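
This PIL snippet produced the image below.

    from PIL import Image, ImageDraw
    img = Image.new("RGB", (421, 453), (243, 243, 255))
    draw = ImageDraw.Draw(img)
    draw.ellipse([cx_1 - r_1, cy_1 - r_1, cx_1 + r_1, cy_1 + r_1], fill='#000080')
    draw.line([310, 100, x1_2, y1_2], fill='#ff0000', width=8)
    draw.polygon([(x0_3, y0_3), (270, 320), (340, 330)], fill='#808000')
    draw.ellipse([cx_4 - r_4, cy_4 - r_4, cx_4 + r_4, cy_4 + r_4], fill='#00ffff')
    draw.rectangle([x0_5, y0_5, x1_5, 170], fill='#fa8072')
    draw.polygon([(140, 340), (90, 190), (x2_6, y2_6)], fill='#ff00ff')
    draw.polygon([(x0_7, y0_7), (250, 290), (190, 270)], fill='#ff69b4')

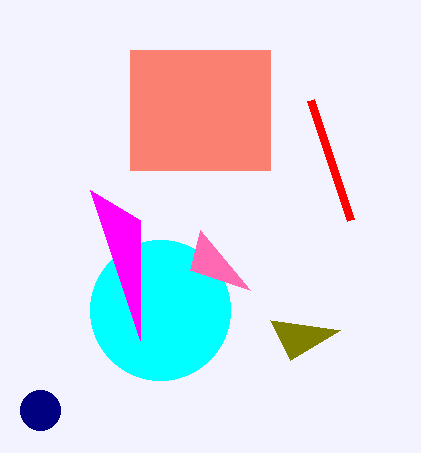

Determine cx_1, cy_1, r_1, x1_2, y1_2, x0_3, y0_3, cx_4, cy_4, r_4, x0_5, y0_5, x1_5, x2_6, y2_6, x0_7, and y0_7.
cx_1 = 40
cy_1 = 410
r_1 = 20
x1_2 = 350
y1_2 = 220
x0_3 = 290
y0_3 = 360
cx_4 = 160
cy_4 = 310
r_4 = 70
x0_5 = 130
y0_5 = 50
x1_5 = 270
x2_6 = 140
y2_6 = 220
x0_7 = 200
y0_7 = 230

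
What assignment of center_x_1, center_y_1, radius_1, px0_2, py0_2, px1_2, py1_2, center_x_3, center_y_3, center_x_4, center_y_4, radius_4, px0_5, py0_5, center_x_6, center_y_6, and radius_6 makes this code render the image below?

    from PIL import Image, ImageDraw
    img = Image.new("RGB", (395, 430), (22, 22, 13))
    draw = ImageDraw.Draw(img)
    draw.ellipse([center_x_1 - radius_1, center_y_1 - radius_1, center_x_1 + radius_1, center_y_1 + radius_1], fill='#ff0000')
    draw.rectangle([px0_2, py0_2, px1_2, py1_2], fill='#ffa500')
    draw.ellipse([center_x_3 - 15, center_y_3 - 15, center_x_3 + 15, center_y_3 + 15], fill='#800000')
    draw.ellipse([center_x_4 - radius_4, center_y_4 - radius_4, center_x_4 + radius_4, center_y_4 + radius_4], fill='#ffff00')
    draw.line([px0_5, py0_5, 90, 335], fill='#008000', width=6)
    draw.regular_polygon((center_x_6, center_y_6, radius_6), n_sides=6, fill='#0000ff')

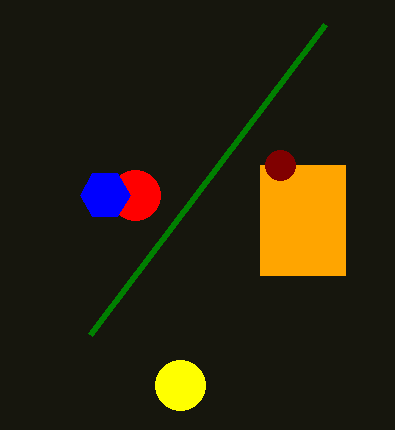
center_x_1 = 135
center_y_1 = 195
radius_1 = 25
px0_2 = 260
py0_2 = 165
px1_2 = 345
py1_2 = 275
center_x_3 = 280
center_y_3 = 165
center_x_4 = 180
center_y_4 = 385
radius_4 = 25
px0_5 = 325
py0_5 = 25
center_x_6 = 105
center_y_6 = 195
radius_6 = 25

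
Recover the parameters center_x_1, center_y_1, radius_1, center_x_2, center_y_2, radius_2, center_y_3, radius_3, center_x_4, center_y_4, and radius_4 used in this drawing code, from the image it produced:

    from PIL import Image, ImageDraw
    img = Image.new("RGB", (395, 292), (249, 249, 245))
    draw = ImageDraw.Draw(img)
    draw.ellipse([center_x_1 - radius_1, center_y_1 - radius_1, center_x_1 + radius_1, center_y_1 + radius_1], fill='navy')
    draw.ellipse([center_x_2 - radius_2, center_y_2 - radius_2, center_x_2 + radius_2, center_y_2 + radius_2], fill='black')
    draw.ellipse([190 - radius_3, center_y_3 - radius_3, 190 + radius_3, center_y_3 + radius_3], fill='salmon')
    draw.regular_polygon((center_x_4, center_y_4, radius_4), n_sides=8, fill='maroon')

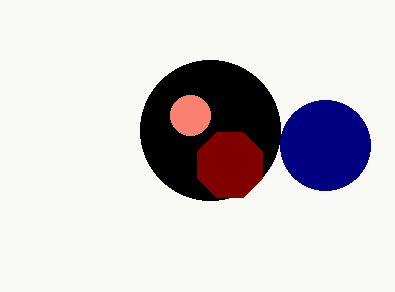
center_x_1 = 325
center_y_1 = 145
radius_1 = 45
center_x_2 = 210
center_y_2 = 130
radius_2 = 70
center_y_3 = 115
radius_3 = 20
center_x_4 = 230
center_y_4 = 165
radius_4 = 35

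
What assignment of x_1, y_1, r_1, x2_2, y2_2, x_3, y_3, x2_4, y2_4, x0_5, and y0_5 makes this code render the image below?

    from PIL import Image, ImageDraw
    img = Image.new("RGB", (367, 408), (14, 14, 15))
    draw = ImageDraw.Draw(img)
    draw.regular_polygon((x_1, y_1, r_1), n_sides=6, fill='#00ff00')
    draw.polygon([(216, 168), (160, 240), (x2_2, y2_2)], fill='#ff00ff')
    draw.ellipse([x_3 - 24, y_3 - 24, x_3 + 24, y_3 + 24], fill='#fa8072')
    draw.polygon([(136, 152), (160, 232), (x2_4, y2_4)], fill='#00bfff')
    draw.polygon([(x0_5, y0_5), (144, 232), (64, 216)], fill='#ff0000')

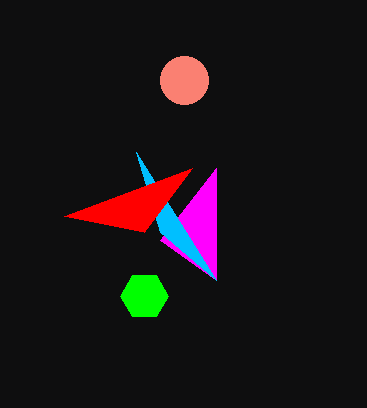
x_1 = 144; y_1 = 296; r_1 = 24; x2_2 = 216; y2_2 = 280; x_3 = 184; y_3 = 80; x2_4 = 216; y2_4 = 280; x0_5 = 192; y0_5 = 168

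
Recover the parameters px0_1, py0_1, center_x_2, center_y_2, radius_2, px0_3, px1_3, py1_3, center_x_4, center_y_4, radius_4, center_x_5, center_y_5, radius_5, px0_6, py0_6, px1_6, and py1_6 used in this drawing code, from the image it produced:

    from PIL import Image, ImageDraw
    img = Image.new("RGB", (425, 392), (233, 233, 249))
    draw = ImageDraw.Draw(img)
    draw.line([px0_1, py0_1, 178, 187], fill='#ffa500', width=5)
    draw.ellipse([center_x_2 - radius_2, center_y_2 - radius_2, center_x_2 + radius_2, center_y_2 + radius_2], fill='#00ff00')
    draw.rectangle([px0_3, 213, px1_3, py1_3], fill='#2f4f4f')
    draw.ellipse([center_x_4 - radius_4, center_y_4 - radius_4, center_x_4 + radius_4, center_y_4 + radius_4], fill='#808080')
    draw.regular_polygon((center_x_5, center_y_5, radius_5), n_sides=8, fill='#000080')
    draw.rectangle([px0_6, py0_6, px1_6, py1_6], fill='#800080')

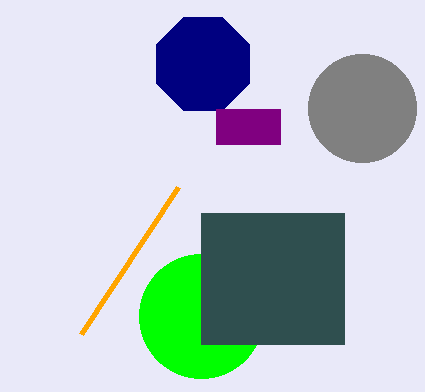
px0_1 = 81, py0_1 = 334, center_x_2 = 201, center_y_2 = 316, radius_2 = 62, px0_3 = 201, px1_3 = 344, py1_3 = 344, center_x_4 = 362, center_y_4 = 108, radius_4 = 54, center_x_5 = 203, center_y_5 = 64, radius_5 = 50, px0_6 = 216, py0_6 = 109, px1_6 = 280, py1_6 = 144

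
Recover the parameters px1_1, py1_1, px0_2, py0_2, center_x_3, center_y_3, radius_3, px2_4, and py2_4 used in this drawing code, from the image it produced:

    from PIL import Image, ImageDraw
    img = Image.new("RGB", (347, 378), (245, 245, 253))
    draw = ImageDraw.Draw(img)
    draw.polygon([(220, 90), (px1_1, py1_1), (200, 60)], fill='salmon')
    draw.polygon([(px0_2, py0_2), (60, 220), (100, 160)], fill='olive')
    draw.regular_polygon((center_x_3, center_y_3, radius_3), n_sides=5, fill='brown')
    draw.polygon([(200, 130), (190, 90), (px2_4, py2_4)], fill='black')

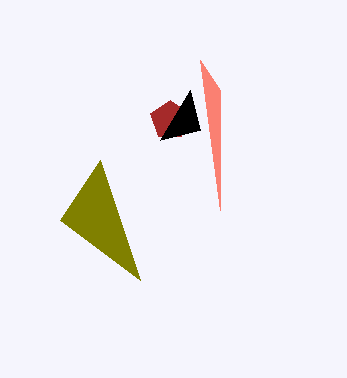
px1_1 = 220; py1_1 = 210; px0_2 = 140; py0_2 = 280; center_x_3 = 170; center_y_3 = 120; radius_3 = 20; px2_4 = 160; py2_4 = 140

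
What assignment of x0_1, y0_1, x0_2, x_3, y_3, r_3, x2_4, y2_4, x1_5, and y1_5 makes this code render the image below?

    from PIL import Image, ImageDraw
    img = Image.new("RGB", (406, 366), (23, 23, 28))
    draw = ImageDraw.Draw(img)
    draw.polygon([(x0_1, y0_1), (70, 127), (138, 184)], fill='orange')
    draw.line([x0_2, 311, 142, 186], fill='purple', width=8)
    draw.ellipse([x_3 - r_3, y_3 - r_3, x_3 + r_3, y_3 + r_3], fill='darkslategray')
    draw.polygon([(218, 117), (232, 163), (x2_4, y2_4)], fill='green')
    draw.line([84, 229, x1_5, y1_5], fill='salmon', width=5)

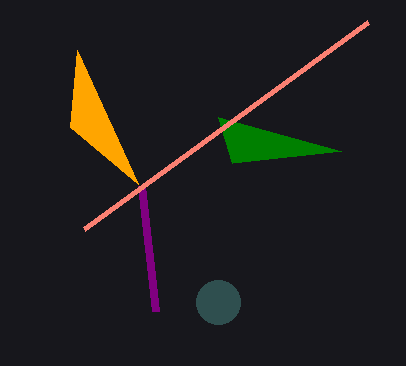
x0_1 = 77; y0_1 = 50; x0_2 = 156; x_3 = 218; y_3 = 302; r_3 = 22; x2_4 = 341; y2_4 = 151; x1_5 = 368; y1_5 = 22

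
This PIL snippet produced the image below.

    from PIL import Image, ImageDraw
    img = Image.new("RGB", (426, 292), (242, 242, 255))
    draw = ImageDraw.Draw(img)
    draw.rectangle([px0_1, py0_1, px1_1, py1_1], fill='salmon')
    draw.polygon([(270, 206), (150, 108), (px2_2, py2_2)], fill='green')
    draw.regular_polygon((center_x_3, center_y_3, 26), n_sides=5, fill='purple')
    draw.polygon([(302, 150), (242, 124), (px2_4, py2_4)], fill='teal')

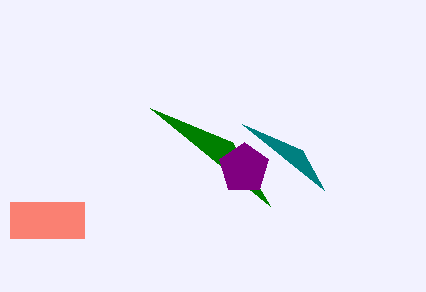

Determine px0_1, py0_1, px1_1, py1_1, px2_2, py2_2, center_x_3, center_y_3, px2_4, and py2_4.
px0_1 = 10, py0_1 = 202, px1_1 = 84, py1_1 = 238, px2_2 = 232, py2_2 = 142, center_x_3 = 244, center_y_3 = 168, px2_4 = 324, py2_4 = 190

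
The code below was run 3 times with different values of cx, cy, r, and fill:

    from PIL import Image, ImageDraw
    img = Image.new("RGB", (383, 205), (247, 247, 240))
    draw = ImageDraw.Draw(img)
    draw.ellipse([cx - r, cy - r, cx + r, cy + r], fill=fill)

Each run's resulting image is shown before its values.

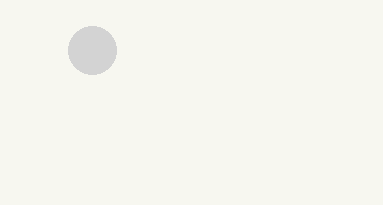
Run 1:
cx = 92, cy = 50, r = 24, fill = 'lightgray'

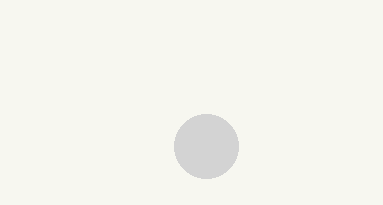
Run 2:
cx = 206, cy = 146, r = 32, fill = 'lightgray'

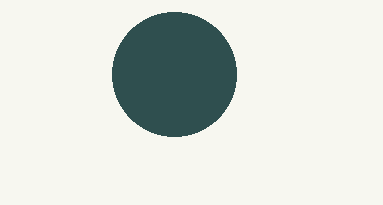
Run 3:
cx = 174, cy = 74, r = 62, fill = 'darkslategray'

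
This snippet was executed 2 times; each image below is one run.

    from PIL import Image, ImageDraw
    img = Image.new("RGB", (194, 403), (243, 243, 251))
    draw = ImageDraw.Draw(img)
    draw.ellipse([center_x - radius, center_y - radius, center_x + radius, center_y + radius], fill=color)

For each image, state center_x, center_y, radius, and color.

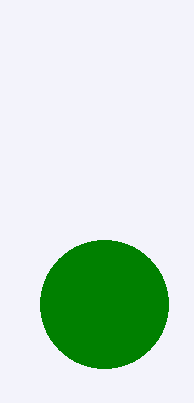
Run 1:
center_x = 104, center_y = 304, radius = 64, color = 'green'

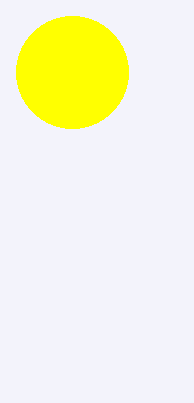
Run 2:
center_x = 72; center_y = 72; radius = 56; color = 'yellow'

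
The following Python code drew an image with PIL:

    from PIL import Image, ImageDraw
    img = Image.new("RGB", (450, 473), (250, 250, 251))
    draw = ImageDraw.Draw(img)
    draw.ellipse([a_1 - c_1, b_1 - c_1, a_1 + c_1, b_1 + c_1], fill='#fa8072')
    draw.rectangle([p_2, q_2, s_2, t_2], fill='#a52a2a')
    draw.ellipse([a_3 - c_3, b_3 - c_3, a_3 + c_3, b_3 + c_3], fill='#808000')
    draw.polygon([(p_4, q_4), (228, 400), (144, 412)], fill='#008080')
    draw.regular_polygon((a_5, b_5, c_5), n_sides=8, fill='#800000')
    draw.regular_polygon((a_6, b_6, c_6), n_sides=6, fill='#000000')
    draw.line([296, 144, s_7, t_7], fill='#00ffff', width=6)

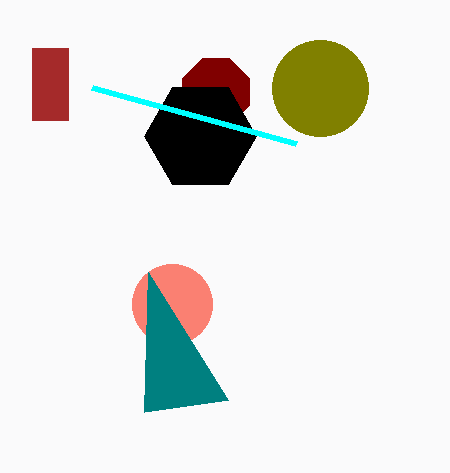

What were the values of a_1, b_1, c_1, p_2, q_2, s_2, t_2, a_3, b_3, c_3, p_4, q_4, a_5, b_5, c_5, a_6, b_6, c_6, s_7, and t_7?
a_1 = 172; b_1 = 304; c_1 = 40; p_2 = 32; q_2 = 48; s_2 = 68; t_2 = 120; a_3 = 320; b_3 = 88; c_3 = 48; p_4 = 148; q_4 = 272; a_5 = 216; b_5 = 92; c_5 = 36; a_6 = 200; b_6 = 136; c_6 = 56; s_7 = 92; t_7 = 88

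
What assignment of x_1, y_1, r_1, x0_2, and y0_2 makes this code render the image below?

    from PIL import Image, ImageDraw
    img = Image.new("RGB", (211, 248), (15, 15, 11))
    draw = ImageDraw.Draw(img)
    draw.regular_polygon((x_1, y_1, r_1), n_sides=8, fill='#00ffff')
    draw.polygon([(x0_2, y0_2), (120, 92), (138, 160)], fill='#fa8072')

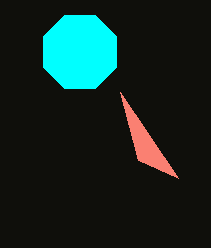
x_1 = 80
y_1 = 52
r_1 = 40
x0_2 = 178
y0_2 = 178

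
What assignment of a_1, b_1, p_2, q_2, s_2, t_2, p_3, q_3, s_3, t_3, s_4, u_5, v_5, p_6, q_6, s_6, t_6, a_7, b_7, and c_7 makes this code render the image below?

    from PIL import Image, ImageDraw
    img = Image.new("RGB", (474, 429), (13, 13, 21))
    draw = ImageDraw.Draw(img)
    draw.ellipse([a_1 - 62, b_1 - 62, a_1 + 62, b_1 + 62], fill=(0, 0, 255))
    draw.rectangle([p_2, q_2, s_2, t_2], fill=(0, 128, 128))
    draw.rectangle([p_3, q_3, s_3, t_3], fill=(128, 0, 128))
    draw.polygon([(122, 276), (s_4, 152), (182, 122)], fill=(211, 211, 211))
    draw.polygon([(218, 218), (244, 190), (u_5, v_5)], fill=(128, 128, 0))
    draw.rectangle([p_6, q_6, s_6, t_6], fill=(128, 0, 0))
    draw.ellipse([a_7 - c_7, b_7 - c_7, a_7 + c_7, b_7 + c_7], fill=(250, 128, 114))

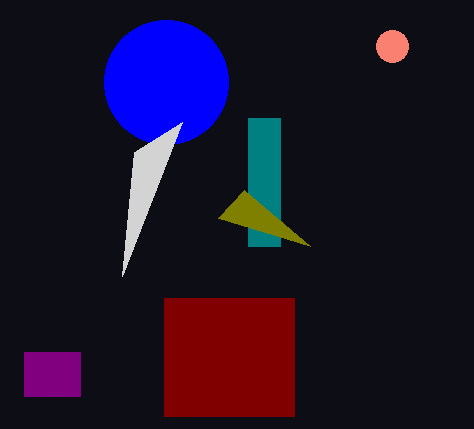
a_1 = 166
b_1 = 82
p_2 = 248
q_2 = 118
s_2 = 280
t_2 = 246
p_3 = 24
q_3 = 352
s_3 = 80
t_3 = 396
s_4 = 134
u_5 = 310
v_5 = 246
p_6 = 164
q_6 = 298
s_6 = 294
t_6 = 416
a_7 = 392
b_7 = 46
c_7 = 16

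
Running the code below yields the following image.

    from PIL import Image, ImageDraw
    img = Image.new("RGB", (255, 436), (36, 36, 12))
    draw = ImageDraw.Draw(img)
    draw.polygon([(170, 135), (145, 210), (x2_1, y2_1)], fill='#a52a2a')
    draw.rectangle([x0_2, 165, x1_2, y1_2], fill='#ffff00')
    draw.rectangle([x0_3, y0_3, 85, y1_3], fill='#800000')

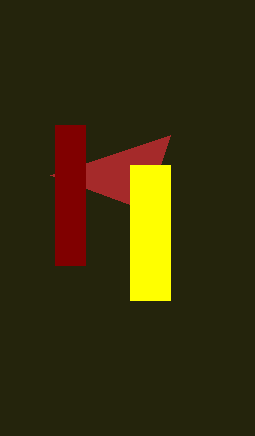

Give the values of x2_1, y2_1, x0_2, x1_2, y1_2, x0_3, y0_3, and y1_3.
x2_1 = 50, y2_1 = 175, x0_2 = 130, x1_2 = 170, y1_2 = 300, x0_3 = 55, y0_3 = 125, y1_3 = 265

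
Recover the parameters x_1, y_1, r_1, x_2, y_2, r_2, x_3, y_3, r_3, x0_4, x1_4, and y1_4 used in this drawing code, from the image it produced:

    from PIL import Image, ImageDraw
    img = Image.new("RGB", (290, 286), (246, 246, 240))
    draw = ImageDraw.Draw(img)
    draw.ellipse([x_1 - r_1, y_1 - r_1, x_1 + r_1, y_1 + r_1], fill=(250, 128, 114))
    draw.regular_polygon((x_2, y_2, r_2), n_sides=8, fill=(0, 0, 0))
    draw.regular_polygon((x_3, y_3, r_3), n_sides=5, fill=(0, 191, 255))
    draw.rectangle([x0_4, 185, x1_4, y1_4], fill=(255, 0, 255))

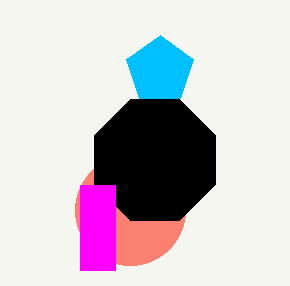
x_1 = 130; y_1 = 210; r_1 = 55; x_2 = 155; y_2 = 160; r_2 = 65; x_3 = 160; y_3 = 70; r_3 = 35; x0_4 = 80; x1_4 = 115; y1_4 = 270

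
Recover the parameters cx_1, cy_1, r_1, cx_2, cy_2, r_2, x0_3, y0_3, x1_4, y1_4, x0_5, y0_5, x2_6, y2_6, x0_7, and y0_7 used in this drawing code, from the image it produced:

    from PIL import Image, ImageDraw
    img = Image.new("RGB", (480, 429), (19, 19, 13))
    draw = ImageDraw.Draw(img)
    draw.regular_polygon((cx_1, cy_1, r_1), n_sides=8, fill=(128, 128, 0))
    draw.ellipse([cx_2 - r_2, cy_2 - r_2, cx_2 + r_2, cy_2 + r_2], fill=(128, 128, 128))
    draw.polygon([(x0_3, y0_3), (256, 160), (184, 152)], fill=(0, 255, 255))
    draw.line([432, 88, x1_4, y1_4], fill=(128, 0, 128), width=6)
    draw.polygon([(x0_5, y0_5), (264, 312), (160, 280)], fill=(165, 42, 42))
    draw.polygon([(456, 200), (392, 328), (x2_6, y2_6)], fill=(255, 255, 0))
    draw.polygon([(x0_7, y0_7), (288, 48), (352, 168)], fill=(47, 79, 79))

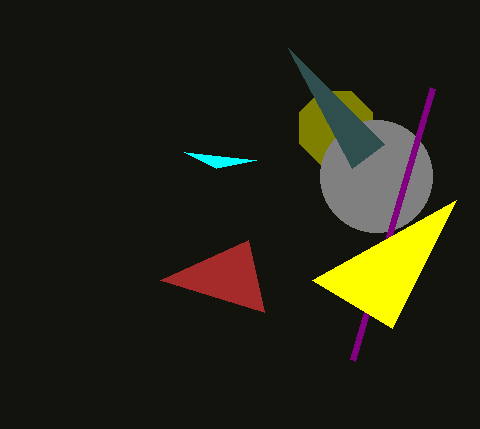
cx_1 = 336, cy_1 = 128, r_1 = 40, cx_2 = 376, cy_2 = 176, r_2 = 56, x0_3 = 216, y0_3 = 168, x1_4 = 352, y1_4 = 360, x0_5 = 248, y0_5 = 240, x2_6 = 312, y2_6 = 280, x0_7 = 384, y0_7 = 144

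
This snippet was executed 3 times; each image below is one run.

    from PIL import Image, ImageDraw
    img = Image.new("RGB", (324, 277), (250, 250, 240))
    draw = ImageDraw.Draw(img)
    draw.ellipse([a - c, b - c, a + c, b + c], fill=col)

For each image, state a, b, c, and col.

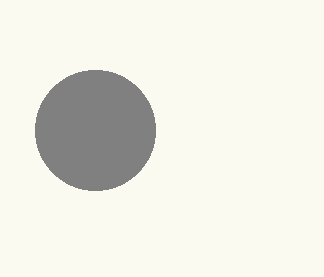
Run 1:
a = 95
b = 130
c = 60
col = 'gray'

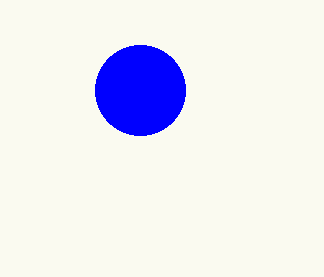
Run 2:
a = 140
b = 90
c = 45
col = 'blue'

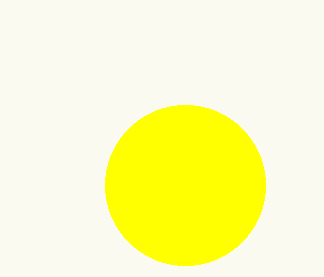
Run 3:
a = 185; b = 185; c = 80; col = 'yellow'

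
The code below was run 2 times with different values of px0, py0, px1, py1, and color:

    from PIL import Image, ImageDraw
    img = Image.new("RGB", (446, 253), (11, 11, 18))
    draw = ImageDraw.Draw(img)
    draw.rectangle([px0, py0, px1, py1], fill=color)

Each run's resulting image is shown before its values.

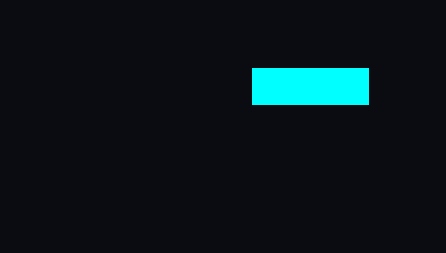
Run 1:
px0 = 252
py0 = 68
px1 = 368
py1 = 104
color = 'cyan'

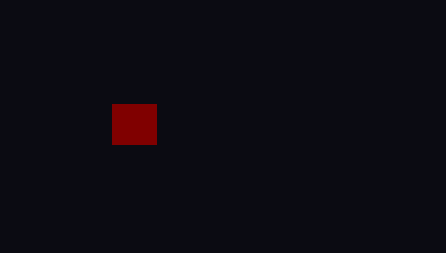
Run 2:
px0 = 112, py0 = 104, px1 = 156, py1 = 144, color = 'maroon'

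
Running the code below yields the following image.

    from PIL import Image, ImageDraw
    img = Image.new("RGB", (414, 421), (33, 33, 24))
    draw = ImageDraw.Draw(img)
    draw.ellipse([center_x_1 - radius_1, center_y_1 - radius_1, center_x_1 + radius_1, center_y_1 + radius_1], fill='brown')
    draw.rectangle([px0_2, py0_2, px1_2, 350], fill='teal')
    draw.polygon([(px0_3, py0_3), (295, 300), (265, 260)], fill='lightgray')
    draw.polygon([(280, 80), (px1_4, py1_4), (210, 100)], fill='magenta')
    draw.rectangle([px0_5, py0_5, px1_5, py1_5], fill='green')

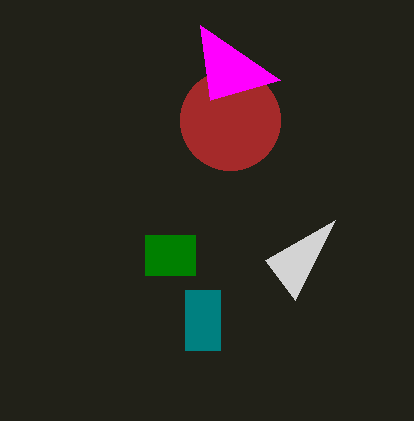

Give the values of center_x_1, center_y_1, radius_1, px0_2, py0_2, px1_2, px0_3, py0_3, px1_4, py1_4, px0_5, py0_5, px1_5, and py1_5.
center_x_1 = 230; center_y_1 = 120; radius_1 = 50; px0_2 = 185; py0_2 = 290; px1_2 = 220; px0_3 = 335; py0_3 = 220; px1_4 = 200; py1_4 = 25; px0_5 = 145; py0_5 = 235; px1_5 = 195; py1_5 = 275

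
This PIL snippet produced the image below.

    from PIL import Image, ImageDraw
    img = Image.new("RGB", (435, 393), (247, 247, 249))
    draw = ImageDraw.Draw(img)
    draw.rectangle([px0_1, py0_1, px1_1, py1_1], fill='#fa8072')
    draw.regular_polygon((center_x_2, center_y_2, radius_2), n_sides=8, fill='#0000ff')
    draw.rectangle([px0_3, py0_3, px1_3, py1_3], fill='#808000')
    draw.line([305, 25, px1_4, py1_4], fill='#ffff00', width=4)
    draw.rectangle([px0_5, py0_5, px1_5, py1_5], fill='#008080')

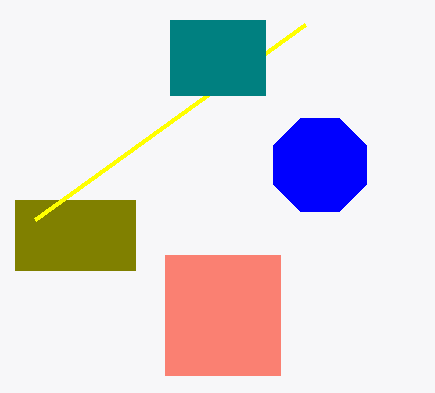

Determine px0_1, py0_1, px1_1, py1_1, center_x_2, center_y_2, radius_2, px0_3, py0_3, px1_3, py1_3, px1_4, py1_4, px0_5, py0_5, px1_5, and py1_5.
px0_1 = 165; py0_1 = 255; px1_1 = 280; py1_1 = 375; center_x_2 = 320; center_y_2 = 165; radius_2 = 50; px0_3 = 15; py0_3 = 200; px1_3 = 135; py1_3 = 270; px1_4 = 35; py1_4 = 220; px0_5 = 170; py0_5 = 20; px1_5 = 265; py1_5 = 95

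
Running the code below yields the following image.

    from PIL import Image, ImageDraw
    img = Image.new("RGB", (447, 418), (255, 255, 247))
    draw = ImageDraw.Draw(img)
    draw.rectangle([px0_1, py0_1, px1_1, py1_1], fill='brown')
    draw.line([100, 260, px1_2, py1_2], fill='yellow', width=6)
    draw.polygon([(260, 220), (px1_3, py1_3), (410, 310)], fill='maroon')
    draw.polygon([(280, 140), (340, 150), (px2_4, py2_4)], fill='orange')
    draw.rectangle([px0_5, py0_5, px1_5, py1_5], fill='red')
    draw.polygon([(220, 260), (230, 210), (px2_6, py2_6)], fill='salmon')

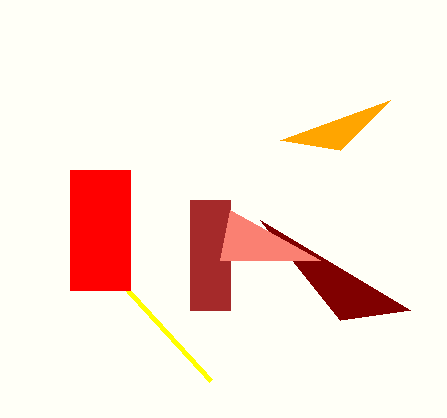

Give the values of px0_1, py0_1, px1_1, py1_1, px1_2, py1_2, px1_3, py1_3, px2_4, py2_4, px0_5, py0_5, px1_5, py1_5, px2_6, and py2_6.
px0_1 = 190; py0_1 = 200; px1_1 = 230; py1_1 = 310; px1_2 = 210; py1_2 = 380; px1_3 = 340; py1_3 = 320; px2_4 = 390; py2_4 = 100; px0_5 = 70; py0_5 = 170; px1_5 = 130; py1_5 = 290; px2_6 = 320; py2_6 = 260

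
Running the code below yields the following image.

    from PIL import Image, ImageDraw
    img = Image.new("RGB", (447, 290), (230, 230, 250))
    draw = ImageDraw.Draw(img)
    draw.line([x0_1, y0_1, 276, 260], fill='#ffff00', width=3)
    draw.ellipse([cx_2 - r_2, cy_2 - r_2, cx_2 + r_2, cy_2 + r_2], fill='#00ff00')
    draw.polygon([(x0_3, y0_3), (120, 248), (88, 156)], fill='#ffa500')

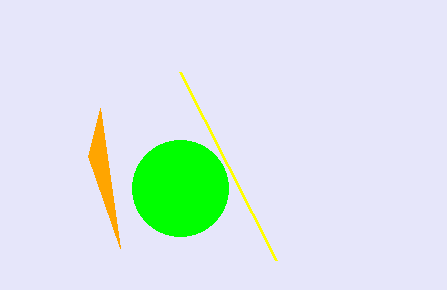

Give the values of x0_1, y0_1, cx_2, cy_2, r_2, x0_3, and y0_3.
x0_1 = 180, y0_1 = 72, cx_2 = 180, cy_2 = 188, r_2 = 48, x0_3 = 100, y0_3 = 108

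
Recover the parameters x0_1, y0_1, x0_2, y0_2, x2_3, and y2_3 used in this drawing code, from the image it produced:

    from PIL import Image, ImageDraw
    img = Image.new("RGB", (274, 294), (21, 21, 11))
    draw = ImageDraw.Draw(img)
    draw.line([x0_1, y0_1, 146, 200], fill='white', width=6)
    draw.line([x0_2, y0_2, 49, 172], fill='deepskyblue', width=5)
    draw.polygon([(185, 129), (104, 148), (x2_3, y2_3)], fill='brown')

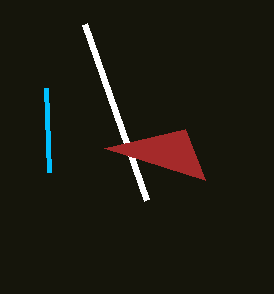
x0_1 = 84; y0_1 = 24; x0_2 = 46; y0_2 = 88; x2_3 = 205; y2_3 = 180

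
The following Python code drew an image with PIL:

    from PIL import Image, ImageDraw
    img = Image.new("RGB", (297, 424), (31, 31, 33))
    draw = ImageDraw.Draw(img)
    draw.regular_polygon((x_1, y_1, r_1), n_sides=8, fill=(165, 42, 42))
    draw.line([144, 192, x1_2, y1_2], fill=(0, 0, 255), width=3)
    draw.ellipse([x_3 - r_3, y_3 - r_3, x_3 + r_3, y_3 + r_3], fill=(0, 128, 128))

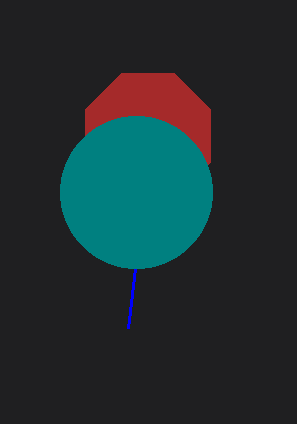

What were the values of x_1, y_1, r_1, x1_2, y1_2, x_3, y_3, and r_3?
x_1 = 148
y_1 = 136
r_1 = 68
x1_2 = 128
y1_2 = 328
x_3 = 136
y_3 = 192
r_3 = 76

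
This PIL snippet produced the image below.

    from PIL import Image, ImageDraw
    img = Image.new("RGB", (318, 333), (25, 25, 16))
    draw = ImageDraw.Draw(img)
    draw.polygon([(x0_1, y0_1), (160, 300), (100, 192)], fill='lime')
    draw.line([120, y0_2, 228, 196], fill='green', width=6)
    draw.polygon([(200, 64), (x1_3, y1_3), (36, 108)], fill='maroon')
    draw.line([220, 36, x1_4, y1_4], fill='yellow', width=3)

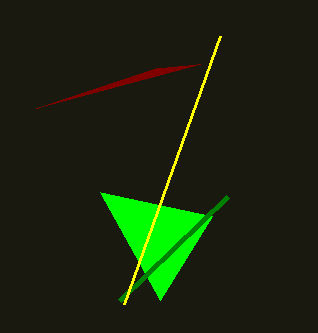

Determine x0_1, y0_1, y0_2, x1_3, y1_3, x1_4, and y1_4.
x0_1 = 212; y0_1 = 216; y0_2 = 300; x1_3 = 156; y1_3 = 68; x1_4 = 124; y1_4 = 304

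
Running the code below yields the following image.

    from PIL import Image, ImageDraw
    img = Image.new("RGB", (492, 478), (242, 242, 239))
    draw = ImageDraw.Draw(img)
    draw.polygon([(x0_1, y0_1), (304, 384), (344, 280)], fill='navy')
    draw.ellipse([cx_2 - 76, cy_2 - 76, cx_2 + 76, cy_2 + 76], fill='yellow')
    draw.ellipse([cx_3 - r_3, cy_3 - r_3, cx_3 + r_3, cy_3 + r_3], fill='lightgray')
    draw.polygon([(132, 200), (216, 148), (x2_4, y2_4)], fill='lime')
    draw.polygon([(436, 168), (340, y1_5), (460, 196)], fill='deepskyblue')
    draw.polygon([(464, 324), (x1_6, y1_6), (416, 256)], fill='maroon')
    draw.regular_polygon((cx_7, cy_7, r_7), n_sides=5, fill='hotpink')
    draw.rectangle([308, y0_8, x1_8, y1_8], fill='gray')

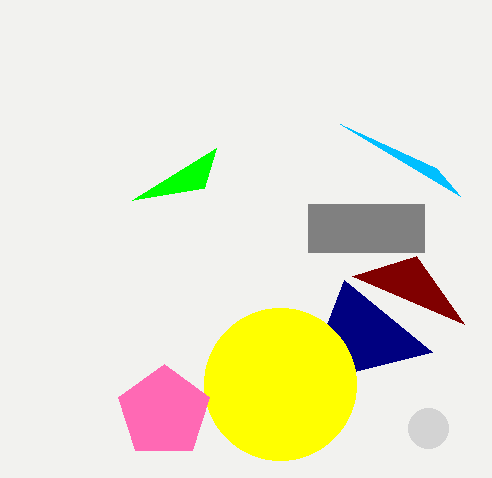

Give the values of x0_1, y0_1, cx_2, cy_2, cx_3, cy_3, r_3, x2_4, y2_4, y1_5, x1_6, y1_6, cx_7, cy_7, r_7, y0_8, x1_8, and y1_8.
x0_1 = 432; y0_1 = 352; cx_2 = 280; cy_2 = 384; cx_3 = 428; cy_3 = 428; r_3 = 20; x2_4 = 204; y2_4 = 188; y1_5 = 124; x1_6 = 352; y1_6 = 276; cx_7 = 164; cy_7 = 412; r_7 = 48; y0_8 = 204; x1_8 = 424; y1_8 = 252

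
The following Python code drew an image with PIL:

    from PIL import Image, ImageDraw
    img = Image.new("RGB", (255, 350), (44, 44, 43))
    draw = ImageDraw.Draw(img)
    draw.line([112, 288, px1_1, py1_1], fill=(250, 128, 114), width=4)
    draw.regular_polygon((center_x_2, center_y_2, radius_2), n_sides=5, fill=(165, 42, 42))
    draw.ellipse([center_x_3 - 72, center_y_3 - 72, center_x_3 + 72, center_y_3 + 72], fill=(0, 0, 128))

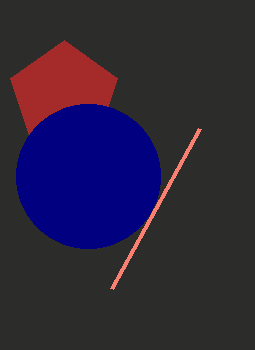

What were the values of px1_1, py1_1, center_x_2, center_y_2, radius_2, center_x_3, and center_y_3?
px1_1 = 200
py1_1 = 128
center_x_2 = 64
center_y_2 = 96
radius_2 = 56
center_x_3 = 88
center_y_3 = 176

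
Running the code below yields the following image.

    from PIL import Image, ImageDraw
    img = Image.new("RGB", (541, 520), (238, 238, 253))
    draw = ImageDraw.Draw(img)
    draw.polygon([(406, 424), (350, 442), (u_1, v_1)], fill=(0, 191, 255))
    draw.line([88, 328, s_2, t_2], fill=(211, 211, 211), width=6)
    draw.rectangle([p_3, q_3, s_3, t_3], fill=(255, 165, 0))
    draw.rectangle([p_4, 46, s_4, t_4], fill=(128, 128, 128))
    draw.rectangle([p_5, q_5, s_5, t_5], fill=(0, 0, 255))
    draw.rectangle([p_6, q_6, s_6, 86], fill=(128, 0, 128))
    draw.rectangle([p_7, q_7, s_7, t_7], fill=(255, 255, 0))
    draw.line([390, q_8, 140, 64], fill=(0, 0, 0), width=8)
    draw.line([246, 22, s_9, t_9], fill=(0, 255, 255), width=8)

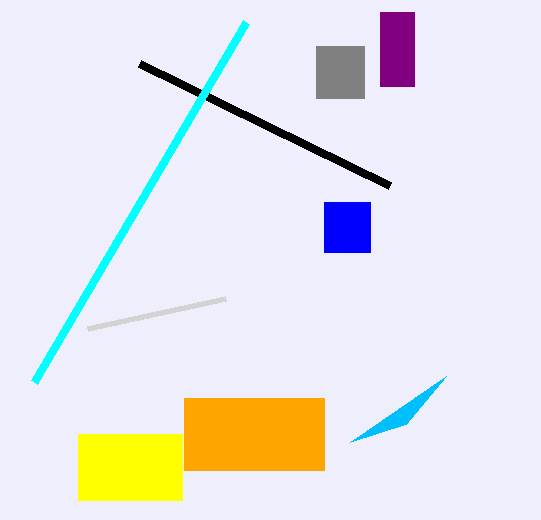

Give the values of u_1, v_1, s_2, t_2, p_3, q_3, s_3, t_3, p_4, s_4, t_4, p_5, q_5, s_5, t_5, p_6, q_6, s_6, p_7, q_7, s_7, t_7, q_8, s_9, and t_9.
u_1 = 446, v_1 = 376, s_2 = 226, t_2 = 298, p_3 = 184, q_3 = 398, s_3 = 324, t_3 = 470, p_4 = 316, s_4 = 364, t_4 = 98, p_5 = 324, q_5 = 202, s_5 = 370, t_5 = 252, p_6 = 380, q_6 = 12, s_6 = 414, p_7 = 78, q_7 = 434, s_7 = 182, t_7 = 500, q_8 = 186, s_9 = 34, t_9 = 382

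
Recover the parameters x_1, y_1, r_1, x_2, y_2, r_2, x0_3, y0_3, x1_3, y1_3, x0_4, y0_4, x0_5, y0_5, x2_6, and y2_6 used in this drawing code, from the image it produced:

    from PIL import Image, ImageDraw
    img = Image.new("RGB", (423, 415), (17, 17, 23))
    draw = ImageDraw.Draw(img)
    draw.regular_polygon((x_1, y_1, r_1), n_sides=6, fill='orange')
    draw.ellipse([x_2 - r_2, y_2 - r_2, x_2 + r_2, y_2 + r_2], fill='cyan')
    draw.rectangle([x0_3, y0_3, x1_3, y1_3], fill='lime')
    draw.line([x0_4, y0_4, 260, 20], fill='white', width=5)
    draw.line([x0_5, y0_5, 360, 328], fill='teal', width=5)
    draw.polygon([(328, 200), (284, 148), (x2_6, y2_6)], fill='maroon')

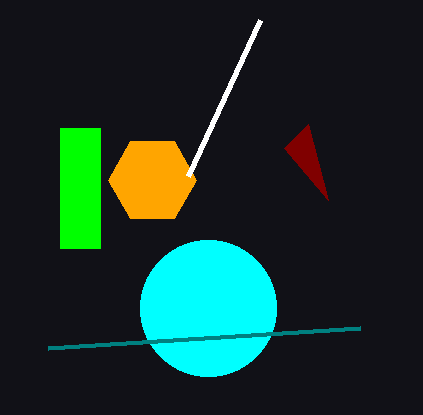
x_1 = 152
y_1 = 180
r_1 = 44
x_2 = 208
y_2 = 308
r_2 = 68
x0_3 = 60
y0_3 = 128
x1_3 = 100
y1_3 = 248
x0_4 = 188
y0_4 = 176
x0_5 = 48
y0_5 = 348
x2_6 = 308
y2_6 = 124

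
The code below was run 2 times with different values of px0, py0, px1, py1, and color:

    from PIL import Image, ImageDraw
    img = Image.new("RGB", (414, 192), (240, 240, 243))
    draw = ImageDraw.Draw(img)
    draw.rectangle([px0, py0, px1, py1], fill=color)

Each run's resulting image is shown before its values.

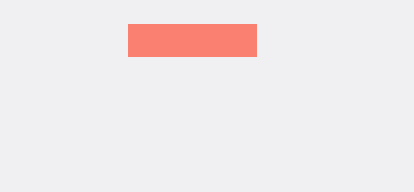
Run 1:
px0 = 128; py0 = 24; px1 = 256; py1 = 56; color = 'salmon'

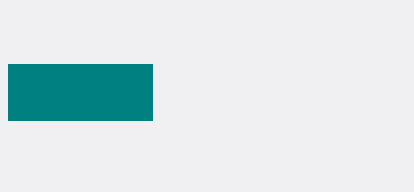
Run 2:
px0 = 8; py0 = 64; px1 = 152; py1 = 120; color = 'teal'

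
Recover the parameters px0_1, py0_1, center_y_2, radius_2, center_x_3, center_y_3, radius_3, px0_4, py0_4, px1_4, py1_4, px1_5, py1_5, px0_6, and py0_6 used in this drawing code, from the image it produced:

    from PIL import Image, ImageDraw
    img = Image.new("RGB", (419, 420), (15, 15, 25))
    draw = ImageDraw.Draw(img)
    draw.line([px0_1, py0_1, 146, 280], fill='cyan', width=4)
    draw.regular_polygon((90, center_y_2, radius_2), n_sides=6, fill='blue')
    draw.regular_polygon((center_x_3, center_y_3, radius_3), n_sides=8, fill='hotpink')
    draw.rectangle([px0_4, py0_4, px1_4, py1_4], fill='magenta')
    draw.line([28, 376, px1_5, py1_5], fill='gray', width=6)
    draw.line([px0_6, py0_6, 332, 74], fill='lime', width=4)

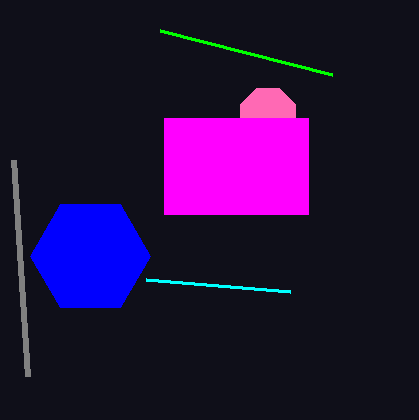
px0_1 = 290; py0_1 = 292; center_y_2 = 256; radius_2 = 60; center_x_3 = 268; center_y_3 = 116; radius_3 = 30; px0_4 = 164; py0_4 = 118; px1_4 = 308; py1_4 = 214; px1_5 = 14; py1_5 = 160; px0_6 = 160; py0_6 = 30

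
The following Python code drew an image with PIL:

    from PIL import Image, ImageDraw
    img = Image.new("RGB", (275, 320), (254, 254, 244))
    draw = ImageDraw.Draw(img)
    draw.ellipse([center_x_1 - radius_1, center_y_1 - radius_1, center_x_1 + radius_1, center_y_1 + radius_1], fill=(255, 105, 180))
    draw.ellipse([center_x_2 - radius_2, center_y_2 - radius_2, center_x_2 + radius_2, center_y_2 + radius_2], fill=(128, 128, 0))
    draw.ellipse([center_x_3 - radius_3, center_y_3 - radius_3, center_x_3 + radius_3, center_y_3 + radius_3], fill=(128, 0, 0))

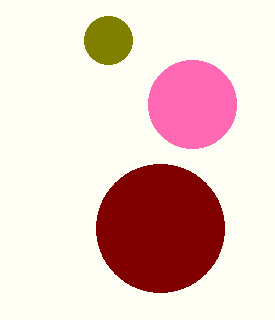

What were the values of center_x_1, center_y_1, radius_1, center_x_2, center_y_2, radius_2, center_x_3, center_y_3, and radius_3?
center_x_1 = 192
center_y_1 = 104
radius_1 = 44
center_x_2 = 108
center_y_2 = 40
radius_2 = 24
center_x_3 = 160
center_y_3 = 228
radius_3 = 64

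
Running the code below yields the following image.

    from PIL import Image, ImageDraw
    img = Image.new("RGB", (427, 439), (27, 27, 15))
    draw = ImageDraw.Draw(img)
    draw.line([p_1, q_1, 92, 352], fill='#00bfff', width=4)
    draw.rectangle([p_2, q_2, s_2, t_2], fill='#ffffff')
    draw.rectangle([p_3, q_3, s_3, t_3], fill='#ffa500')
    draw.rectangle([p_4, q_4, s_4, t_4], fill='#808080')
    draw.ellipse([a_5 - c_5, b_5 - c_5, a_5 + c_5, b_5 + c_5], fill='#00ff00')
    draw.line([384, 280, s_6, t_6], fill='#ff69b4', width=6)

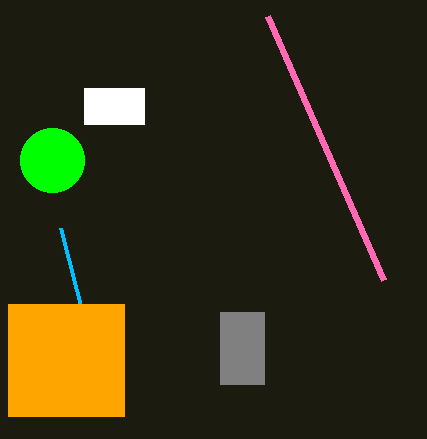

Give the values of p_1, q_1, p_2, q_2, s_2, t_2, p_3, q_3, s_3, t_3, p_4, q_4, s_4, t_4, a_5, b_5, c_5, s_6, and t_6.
p_1 = 60, q_1 = 228, p_2 = 84, q_2 = 88, s_2 = 144, t_2 = 124, p_3 = 8, q_3 = 304, s_3 = 124, t_3 = 416, p_4 = 220, q_4 = 312, s_4 = 264, t_4 = 384, a_5 = 52, b_5 = 160, c_5 = 32, s_6 = 268, t_6 = 16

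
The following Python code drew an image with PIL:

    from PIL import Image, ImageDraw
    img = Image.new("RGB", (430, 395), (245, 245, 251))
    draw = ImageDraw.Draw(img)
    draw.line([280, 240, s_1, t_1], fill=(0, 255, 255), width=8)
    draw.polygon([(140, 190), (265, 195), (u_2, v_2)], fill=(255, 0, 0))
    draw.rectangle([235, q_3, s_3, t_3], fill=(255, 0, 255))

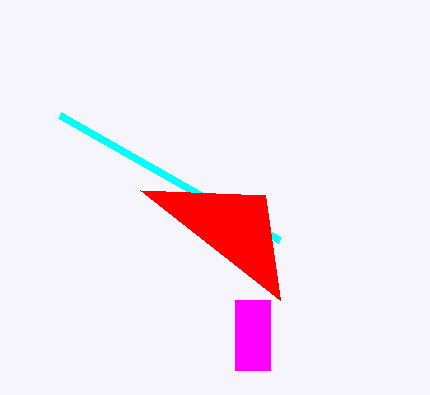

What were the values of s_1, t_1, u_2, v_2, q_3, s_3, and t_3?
s_1 = 60, t_1 = 115, u_2 = 280, v_2 = 300, q_3 = 300, s_3 = 270, t_3 = 370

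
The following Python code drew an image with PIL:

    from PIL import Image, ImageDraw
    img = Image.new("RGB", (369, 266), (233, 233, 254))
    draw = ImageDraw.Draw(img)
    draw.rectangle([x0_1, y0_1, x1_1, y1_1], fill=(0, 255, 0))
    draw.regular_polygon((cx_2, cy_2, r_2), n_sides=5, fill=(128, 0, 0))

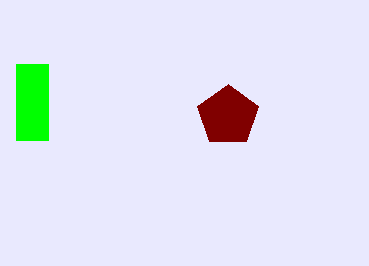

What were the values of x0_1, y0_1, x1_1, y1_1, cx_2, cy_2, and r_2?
x0_1 = 16, y0_1 = 64, x1_1 = 48, y1_1 = 140, cx_2 = 228, cy_2 = 116, r_2 = 32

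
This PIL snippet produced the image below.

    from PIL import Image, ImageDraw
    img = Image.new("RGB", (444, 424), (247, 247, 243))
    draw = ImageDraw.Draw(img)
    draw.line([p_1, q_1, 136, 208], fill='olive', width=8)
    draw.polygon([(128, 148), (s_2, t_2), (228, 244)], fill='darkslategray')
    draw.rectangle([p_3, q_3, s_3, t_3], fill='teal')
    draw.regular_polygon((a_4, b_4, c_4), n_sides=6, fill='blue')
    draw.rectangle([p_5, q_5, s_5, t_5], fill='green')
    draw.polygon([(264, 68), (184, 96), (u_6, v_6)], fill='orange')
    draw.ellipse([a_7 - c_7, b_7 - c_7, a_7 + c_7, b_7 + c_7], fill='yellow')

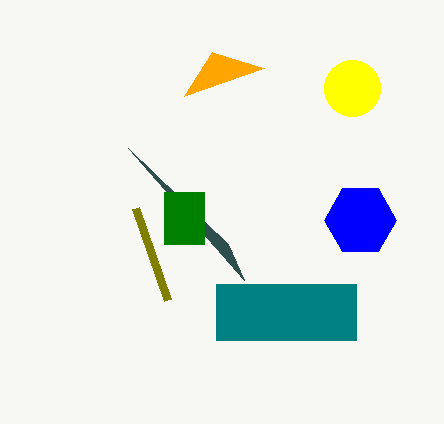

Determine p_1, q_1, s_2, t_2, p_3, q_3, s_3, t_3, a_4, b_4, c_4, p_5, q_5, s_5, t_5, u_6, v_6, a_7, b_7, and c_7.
p_1 = 168; q_1 = 300; s_2 = 244; t_2 = 280; p_3 = 216; q_3 = 284; s_3 = 356; t_3 = 340; a_4 = 360; b_4 = 220; c_4 = 36; p_5 = 164; q_5 = 192; s_5 = 204; t_5 = 244; u_6 = 212; v_6 = 52; a_7 = 352; b_7 = 88; c_7 = 28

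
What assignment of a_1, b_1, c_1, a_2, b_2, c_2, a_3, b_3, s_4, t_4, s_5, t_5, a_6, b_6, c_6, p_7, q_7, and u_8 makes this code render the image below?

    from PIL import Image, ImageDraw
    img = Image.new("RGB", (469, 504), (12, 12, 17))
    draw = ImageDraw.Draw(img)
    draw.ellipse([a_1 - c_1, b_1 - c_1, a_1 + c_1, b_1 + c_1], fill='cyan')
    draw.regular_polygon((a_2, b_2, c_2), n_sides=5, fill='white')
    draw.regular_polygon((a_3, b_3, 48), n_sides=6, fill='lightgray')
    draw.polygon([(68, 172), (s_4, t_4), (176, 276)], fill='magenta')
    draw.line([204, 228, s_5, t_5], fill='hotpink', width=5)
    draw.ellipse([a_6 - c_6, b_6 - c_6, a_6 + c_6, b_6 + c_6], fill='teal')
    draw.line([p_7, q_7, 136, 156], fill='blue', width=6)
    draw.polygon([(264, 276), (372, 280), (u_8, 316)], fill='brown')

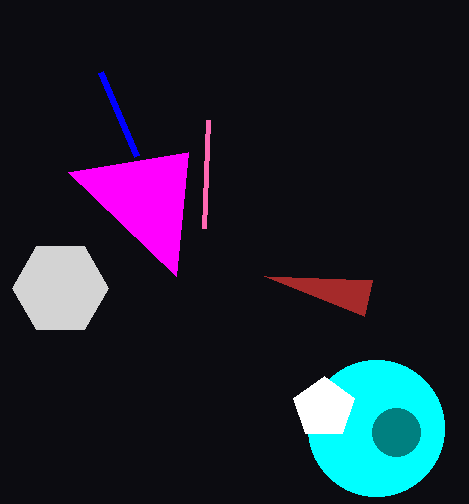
a_1 = 376, b_1 = 428, c_1 = 68, a_2 = 324, b_2 = 408, c_2 = 32, a_3 = 60, b_3 = 288, s_4 = 188, t_4 = 152, s_5 = 208, t_5 = 120, a_6 = 396, b_6 = 432, c_6 = 24, p_7 = 100, q_7 = 72, u_8 = 364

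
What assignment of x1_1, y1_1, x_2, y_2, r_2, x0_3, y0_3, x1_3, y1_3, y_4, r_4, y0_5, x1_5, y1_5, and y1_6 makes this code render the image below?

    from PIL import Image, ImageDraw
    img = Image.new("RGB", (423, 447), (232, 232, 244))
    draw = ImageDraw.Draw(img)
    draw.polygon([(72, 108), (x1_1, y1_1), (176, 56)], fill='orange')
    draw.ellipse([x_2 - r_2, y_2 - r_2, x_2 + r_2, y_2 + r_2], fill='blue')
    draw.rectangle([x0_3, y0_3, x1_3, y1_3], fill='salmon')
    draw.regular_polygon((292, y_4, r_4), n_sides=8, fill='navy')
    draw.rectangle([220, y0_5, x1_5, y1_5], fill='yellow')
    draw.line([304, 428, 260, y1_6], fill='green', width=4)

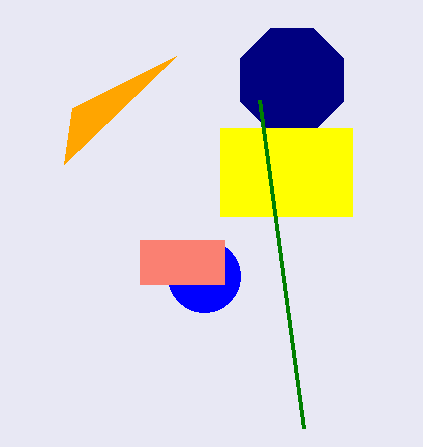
x1_1 = 64, y1_1 = 164, x_2 = 204, y_2 = 276, r_2 = 36, x0_3 = 140, y0_3 = 240, x1_3 = 224, y1_3 = 284, y_4 = 80, r_4 = 56, y0_5 = 128, x1_5 = 352, y1_5 = 216, y1_6 = 100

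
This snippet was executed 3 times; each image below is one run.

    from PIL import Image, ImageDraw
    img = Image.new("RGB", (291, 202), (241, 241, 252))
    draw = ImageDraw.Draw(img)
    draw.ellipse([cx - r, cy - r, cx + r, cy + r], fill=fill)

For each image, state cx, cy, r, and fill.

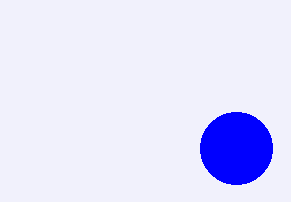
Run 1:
cx = 236
cy = 148
r = 36
fill = 'blue'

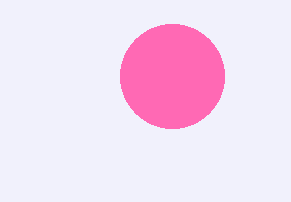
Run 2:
cx = 172, cy = 76, r = 52, fill = 'hotpink'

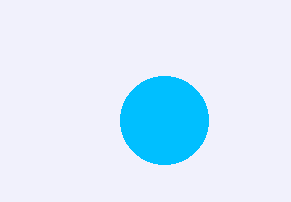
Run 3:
cx = 164; cy = 120; r = 44; fill = 'deepskyblue'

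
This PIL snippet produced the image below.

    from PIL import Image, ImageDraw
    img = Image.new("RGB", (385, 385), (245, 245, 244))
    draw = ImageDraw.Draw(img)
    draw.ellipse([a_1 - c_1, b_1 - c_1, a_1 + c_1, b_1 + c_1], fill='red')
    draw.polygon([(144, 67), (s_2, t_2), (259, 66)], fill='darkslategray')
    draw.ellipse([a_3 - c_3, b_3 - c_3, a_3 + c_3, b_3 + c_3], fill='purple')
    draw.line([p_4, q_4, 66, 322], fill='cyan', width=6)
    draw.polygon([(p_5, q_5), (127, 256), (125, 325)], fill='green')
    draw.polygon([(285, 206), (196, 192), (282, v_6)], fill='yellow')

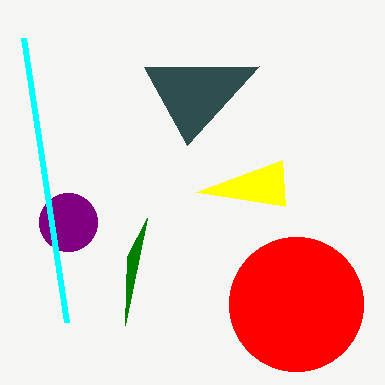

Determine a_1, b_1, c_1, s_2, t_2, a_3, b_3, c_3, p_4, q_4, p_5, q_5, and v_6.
a_1 = 296, b_1 = 304, c_1 = 67, s_2 = 187, t_2 = 145, a_3 = 68, b_3 = 222, c_3 = 29, p_4 = 23, q_4 = 38, p_5 = 147, q_5 = 218, v_6 = 160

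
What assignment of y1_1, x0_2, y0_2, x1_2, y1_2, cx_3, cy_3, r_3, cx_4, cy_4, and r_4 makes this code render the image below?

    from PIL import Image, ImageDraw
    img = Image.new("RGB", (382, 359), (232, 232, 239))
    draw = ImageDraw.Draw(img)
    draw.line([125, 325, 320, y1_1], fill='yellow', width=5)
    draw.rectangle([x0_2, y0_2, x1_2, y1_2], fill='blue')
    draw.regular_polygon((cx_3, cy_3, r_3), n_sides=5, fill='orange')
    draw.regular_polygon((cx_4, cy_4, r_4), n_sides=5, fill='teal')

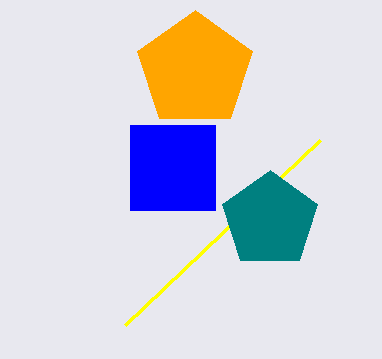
y1_1 = 140; x0_2 = 130; y0_2 = 125; x1_2 = 215; y1_2 = 210; cx_3 = 195; cy_3 = 70; r_3 = 60; cx_4 = 270; cy_4 = 220; r_4 = 50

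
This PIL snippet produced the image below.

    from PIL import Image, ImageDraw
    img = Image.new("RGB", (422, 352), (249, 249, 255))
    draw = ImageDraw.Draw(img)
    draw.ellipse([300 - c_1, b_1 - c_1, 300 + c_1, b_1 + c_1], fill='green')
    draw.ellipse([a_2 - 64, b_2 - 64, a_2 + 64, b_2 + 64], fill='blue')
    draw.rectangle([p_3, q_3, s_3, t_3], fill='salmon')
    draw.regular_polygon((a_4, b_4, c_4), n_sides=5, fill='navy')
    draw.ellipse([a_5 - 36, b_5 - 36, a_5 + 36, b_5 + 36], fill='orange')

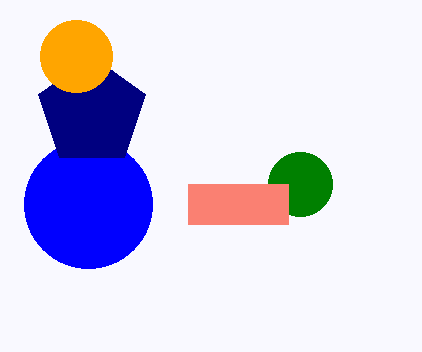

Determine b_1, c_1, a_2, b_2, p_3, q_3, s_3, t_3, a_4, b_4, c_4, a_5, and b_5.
b_1 = 184, c_1 = 32, a_2 = 88, b_2 = 204, p_3 = 188, q_3 = 184, s_3 = 288, t_3 = 224, a_4 = 92, b_4 = 112, c_4 = 56, a_5 = 76, b_5 = 56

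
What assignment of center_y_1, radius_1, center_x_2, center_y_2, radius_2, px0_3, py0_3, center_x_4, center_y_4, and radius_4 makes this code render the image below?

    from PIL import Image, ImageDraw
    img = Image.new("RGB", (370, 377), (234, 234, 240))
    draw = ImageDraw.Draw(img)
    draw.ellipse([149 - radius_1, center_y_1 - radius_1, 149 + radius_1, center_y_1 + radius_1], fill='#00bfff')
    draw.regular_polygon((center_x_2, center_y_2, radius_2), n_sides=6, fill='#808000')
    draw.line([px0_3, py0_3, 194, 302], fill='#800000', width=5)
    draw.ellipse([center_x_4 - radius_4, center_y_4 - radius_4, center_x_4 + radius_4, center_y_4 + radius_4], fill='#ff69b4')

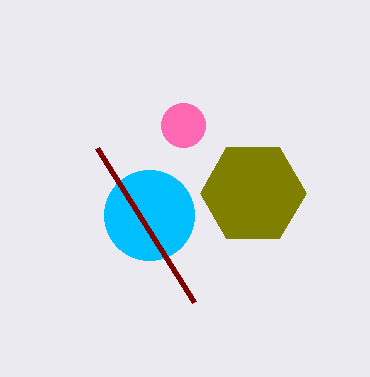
center_y_1 = 215; radius_1 = 45; center_x_2 = 253; center_y_2 = 193; radius_2 = 53; px0_3 = 97; py0_3 = 148; center_x_4 = 183; center_y_4 = 125; radius_4 = 22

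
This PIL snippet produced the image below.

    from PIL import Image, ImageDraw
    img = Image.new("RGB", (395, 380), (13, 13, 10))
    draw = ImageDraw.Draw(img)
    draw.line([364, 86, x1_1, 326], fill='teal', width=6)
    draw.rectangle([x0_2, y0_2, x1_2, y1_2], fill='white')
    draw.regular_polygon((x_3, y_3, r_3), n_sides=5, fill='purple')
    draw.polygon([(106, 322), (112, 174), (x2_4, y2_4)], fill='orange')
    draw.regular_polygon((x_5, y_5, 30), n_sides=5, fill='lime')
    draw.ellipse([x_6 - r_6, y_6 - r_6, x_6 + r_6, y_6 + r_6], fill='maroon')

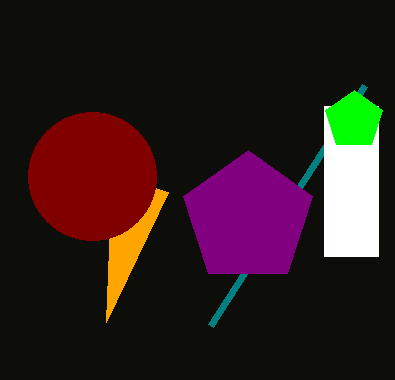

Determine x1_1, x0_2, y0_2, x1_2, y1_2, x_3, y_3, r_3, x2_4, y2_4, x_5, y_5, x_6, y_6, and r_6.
x1_1 = 210; x0_2 = 324; y0_2 = 106; x1_2 = 378; y1_2 = 256; x_3 = 248; y_3 = 218; r_3 = 68; x2_4 = 168; y2_4 = 192; x_5 = 354; y_5 = 120; x_6 = 92; y_6 = 176; r_6 = 64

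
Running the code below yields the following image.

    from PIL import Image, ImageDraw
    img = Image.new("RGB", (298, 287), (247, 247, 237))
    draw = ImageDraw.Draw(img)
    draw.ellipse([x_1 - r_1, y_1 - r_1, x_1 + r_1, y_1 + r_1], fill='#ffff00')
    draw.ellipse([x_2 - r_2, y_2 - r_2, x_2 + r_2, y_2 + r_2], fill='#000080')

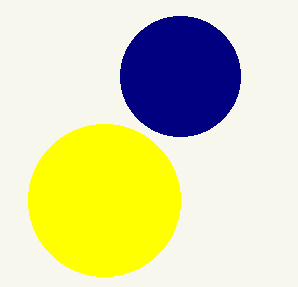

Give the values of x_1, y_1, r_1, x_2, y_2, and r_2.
x_1 = 104
y_1 = 200
r_1 = 76
x_2 = 180
y_2 = 76
r_2 = 60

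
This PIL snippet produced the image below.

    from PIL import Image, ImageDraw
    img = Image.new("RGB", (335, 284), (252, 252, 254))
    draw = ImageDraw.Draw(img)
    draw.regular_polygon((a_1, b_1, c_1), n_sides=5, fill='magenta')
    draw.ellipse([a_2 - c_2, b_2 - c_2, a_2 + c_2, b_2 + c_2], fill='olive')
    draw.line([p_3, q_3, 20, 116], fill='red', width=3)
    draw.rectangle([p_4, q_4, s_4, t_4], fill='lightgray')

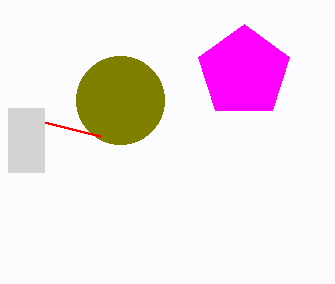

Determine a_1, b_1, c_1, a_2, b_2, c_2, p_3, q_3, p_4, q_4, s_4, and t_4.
a_1 = 244
b_1 = 72
c_1 = 48
a_2 = 120
b_2 = 100
c_2 = 44
p_3 = 100
q_3 = 136
p_4 = 8
q_4 = 108
s_4 = 44
t_4 = 172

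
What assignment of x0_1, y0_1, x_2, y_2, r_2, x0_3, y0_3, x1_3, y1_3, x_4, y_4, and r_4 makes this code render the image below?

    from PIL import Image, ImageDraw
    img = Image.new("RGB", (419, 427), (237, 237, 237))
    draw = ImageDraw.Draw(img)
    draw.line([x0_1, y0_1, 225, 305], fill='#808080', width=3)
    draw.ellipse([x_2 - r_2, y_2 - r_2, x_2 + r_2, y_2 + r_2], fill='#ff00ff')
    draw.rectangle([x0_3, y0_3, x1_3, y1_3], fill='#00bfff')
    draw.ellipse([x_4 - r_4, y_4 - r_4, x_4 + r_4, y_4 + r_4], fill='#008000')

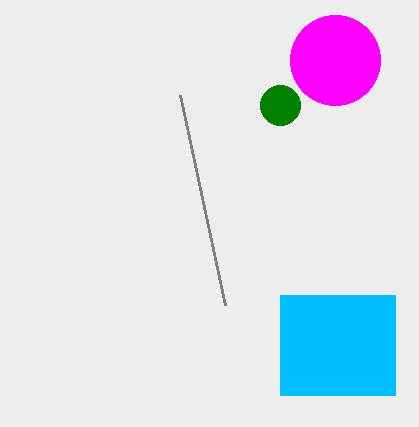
x0_1 = 180; y0_1 = 95; x_2 = 335; y_2 = 60; r_2 = 45; x0_3 = 280; y0_3 = 295; x1_3 = 395; y1_3 = 395; x_4 = 280; y_4 = 105; r_4 = 20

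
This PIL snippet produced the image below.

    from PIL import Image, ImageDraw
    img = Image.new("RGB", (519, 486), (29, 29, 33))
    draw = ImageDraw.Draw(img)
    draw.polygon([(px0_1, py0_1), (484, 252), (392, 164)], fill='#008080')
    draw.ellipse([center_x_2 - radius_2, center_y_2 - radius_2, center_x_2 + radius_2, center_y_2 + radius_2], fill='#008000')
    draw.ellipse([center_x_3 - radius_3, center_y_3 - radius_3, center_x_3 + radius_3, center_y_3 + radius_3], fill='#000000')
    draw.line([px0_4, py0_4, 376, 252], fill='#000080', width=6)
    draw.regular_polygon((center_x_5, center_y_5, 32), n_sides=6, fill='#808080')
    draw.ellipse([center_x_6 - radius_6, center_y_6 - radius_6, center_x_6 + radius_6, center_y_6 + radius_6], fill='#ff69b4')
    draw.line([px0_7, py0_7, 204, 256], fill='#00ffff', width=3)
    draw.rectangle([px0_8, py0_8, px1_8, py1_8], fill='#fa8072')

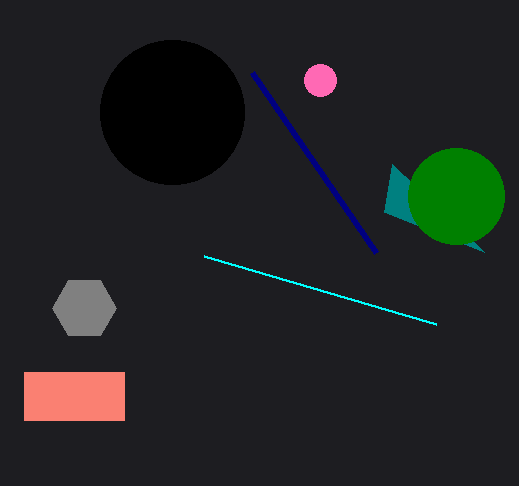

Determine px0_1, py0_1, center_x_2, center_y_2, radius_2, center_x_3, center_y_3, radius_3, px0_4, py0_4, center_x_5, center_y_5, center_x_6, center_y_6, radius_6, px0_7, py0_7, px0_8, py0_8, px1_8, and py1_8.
px0_1 = 384
py0_1 = 212
center_x_2 = 456
center_y_2 = 196
radius_2 = 48
center_x_3 = 172
center_y_3 = 112
radius_3 = 72
px0_4 = 252
py0_4 = 72
center_x_5 = 84
center_y_5 = 308
center_x_6 = 320
center_y_6 = 80
radius_6 = 16
px0_7 = 436
py0_7 = 324
px0_8 = 24
py0_8 = 372
px1_8 = 124
py1_8 = 420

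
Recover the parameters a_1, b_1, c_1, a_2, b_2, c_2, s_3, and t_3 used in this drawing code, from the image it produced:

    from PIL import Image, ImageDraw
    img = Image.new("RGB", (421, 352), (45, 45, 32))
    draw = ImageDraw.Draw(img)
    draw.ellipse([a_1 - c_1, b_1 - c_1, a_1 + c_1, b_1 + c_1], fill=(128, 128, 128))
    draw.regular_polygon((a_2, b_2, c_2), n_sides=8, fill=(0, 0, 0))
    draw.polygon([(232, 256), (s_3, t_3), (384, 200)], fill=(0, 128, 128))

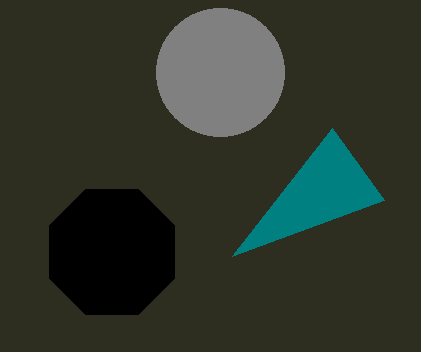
a_1 = 220; b_1 = 72; c_1 = 64; a_2 = 112; b_2 = 252; c_2 = 68; s_3 = 332; t_3 = 128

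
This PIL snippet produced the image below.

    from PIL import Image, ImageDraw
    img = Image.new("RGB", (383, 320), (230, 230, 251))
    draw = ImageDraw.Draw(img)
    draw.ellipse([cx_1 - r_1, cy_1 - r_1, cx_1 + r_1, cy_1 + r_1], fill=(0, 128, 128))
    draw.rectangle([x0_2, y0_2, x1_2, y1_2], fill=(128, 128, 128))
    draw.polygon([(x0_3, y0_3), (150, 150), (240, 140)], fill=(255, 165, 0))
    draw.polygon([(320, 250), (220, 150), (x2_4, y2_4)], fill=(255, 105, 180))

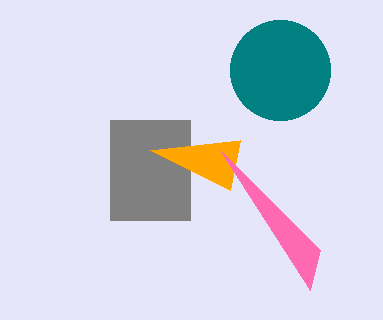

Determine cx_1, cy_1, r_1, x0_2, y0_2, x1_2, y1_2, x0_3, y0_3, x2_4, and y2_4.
cx_1 = 280
cy_1 = 70
r_1 = 50
x0_2 = 110
y0_2 = 120
x1_2 = 190
y1_2 = 220
x0_3 = 230
y0_3 = 190
x2_4 = 310
y2_4 = 290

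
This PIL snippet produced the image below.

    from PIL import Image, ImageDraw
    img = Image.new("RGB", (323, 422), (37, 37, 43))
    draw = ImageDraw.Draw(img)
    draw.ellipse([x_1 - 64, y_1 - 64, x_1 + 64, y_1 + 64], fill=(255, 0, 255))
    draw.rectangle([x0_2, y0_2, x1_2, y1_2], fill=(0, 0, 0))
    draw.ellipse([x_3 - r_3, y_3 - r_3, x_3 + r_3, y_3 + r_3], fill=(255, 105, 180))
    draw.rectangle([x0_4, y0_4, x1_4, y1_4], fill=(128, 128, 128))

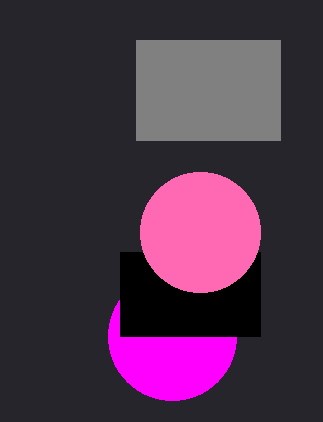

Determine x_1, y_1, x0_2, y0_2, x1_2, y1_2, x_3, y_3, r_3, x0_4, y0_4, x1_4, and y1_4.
x_1 = 172, y_1 = 336, x0_2 = 120, y0_2 = 252, x1_2 = 260, y1_2 = 336, x_3 = 200, y_3 = 232, r_3 = 60, x0_4 = 136, y0_4 = 40, x1_4 = 280, y1_4 = 140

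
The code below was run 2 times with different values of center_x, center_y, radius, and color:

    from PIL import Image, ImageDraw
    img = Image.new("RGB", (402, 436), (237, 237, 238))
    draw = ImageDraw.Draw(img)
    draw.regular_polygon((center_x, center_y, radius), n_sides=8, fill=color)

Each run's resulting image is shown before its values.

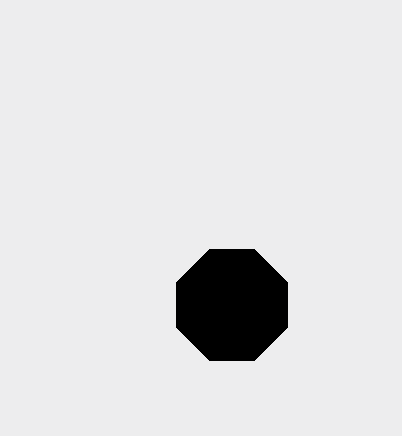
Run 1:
center_x = 232, center_y = 305, radius = 60, color = 'black'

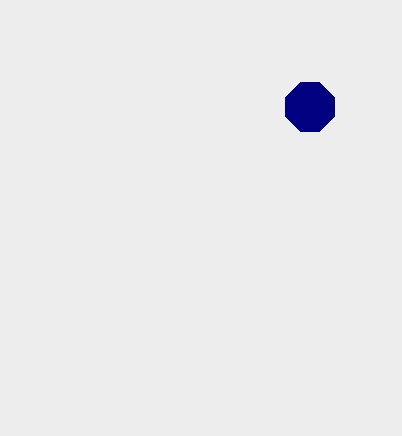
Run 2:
center_x = 310
center_y = 107
radius = 26
color = 'navy'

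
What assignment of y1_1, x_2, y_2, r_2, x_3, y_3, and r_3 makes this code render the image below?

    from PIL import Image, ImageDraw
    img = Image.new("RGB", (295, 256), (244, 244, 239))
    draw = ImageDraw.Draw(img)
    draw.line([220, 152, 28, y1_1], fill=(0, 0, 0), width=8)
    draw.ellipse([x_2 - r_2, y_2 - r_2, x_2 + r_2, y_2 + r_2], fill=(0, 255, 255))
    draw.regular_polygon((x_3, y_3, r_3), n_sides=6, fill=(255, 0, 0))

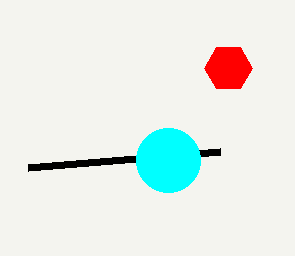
y1_1 = 168; x_2 = 168; y_2 = 160; r_2 = 32; x_3 = 228; y_3 = 68; r_3 = 24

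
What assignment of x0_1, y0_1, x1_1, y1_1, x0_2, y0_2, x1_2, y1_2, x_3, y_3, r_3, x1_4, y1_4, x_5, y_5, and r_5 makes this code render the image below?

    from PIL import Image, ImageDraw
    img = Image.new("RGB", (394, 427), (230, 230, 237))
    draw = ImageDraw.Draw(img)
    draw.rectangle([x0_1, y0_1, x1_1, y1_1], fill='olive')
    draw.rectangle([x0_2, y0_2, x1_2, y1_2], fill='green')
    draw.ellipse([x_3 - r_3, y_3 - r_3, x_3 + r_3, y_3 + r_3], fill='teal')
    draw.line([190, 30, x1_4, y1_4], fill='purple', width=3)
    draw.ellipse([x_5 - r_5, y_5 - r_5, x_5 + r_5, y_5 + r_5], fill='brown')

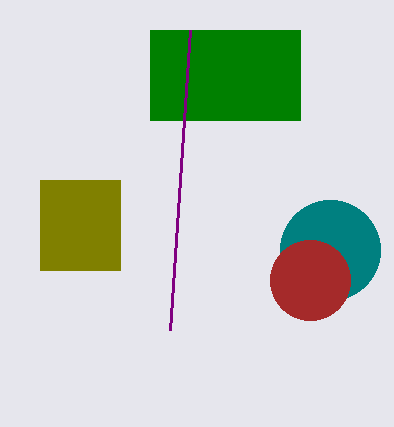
x0_1 = 40; y0_1 = 180; x1_1 = 120; y1_1 = 270; x0_2 = 150; y0_2 = 30; x1_2 = 300; y1_2 = 120; x_3 = 330; y_3 = 250; r_3 = 50; x1_4 = 170; y1_4 = 330; x_5 = 310; y_5 = 280; r_5 = 40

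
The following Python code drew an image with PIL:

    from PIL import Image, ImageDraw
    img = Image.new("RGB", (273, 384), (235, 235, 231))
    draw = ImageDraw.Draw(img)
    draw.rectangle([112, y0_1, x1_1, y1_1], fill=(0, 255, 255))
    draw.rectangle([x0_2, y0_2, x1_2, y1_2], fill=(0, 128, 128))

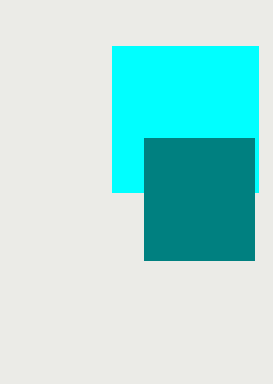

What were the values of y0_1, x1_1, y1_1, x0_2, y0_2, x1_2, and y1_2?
y0_1 = 46; x1_1 = 258; y1_1 = 192; x0_2 = 144; y0_2 = 138; x1_2 = 254; y1_2 = 260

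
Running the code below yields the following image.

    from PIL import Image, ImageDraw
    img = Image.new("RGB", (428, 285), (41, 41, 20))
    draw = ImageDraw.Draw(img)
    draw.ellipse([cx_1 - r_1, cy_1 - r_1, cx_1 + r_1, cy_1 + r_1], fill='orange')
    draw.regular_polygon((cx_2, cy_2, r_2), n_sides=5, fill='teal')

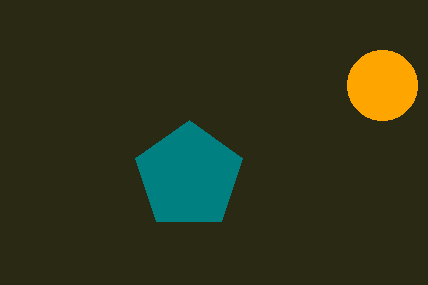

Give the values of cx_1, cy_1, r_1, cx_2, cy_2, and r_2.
cx_1 = 382
cy_1 = 85
r_1 = 35
cx_2 = 189
cy_2 = 176
r_2 = 56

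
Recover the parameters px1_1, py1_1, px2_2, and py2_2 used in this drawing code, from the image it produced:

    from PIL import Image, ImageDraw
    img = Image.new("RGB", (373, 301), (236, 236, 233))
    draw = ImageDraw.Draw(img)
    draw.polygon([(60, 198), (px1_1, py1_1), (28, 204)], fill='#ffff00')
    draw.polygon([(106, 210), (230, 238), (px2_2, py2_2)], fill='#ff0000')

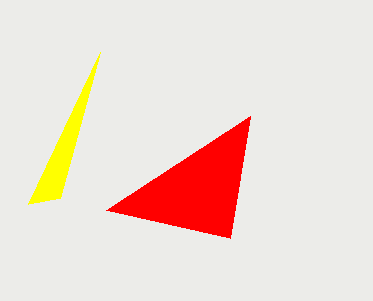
px1_1 = 100
py1_1 = 52
px2_2 = 250
py2_2 = 116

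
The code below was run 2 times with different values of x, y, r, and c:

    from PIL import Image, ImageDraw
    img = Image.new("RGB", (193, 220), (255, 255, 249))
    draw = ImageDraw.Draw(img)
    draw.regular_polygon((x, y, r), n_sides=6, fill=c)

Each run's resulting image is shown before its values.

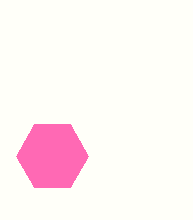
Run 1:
x = 52; y = 156; r = 36; c = 'hotpink'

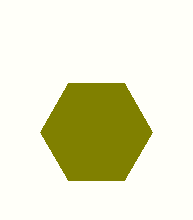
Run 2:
x = 96, y = 132, r = 56, c = 'olive'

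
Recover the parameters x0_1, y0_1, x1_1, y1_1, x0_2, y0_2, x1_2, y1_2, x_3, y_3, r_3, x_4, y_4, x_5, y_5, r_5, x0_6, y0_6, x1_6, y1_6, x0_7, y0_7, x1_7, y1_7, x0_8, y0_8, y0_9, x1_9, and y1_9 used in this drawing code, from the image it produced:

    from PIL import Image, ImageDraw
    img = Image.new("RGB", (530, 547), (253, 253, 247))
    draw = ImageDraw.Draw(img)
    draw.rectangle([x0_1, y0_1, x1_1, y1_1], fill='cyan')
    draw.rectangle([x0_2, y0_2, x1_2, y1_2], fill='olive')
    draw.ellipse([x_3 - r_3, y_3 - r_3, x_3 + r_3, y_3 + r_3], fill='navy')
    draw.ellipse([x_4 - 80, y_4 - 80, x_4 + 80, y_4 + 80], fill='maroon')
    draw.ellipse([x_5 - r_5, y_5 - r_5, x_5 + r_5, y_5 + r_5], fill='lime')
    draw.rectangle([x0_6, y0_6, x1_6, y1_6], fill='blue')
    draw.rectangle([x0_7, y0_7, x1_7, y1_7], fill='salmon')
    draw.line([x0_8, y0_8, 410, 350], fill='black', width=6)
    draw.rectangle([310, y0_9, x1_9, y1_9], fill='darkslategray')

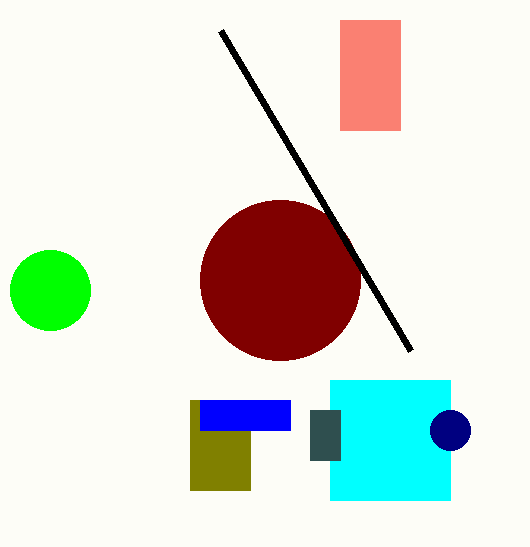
x0_1 = 330, y0_1 = 380, x1_1 = 450, y1_1 = 500, x0_2 = 190, y0_2 = 400, x1_2 = 250, y1_2 = 490, x_3 = 450, y_3 = 430, r_3 = 20, x_4 = 280, y_4 = 280, x_5 = 50, y_5 = 290, r_5 = 40, x0_6 = 200, y0_6 = 400, x1_6 = 290, y1_6 = 430, x0_7 = 340, y0_7 = 20, x1_7 = 400, y1_7 = 130, x0_8 = 220, y0_8 = 30, y0_9 = 410, x1_9 = 340, y1_9 = 460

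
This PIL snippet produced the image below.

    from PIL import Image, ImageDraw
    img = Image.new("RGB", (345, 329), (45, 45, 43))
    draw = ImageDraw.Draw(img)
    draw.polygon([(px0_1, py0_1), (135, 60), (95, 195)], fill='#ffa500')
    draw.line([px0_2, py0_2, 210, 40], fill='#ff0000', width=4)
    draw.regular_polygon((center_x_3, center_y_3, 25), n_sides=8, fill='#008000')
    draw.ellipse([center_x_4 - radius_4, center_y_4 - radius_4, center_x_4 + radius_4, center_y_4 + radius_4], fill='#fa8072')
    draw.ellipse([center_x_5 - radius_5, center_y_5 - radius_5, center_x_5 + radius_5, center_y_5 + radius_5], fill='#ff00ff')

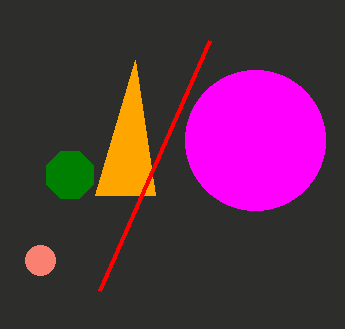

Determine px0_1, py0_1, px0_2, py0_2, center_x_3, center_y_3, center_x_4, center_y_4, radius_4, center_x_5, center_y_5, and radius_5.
px0_1 = 155; py0_1 = 195; px0_2 = 100; py0_2 = 290; center_x_3 = 70; center_y_3 = 175; center_x_4 = 40; center_y_4 = 260; radius_4 = 15; center_x_5 = 255; center_y_5 = 140; radius_5 = 70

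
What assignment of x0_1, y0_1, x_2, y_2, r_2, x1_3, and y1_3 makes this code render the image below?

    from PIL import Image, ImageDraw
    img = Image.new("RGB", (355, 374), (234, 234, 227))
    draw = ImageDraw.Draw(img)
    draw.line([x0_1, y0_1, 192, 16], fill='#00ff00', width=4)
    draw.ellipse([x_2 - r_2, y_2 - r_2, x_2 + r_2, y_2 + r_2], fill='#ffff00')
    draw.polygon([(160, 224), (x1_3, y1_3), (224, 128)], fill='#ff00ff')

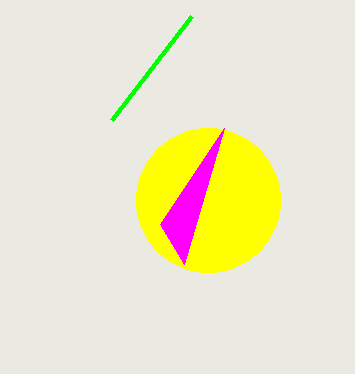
x0_1 = 112; y0_1 = 120; x_2 = 208; y_2 = 200; r_2 = 72; x1_3 = 184; y1_3 = 264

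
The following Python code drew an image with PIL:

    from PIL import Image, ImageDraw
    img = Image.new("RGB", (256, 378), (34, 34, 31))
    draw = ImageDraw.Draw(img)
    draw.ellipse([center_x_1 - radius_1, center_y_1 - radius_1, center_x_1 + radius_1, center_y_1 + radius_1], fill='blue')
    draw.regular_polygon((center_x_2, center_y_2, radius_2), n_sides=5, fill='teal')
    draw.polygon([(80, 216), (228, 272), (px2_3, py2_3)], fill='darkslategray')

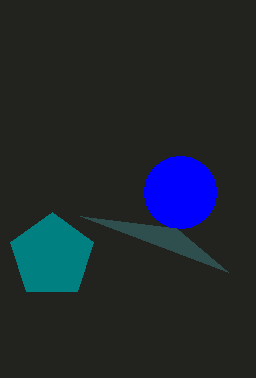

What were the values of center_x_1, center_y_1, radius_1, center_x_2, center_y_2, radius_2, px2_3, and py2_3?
center_x_1 = 180; center_y_1 = 192; radius_1 = 36; center_x_2 = 52; center_y_2 = 256; radius_2 = 44; px2_3 = 176; py2_3 = 228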